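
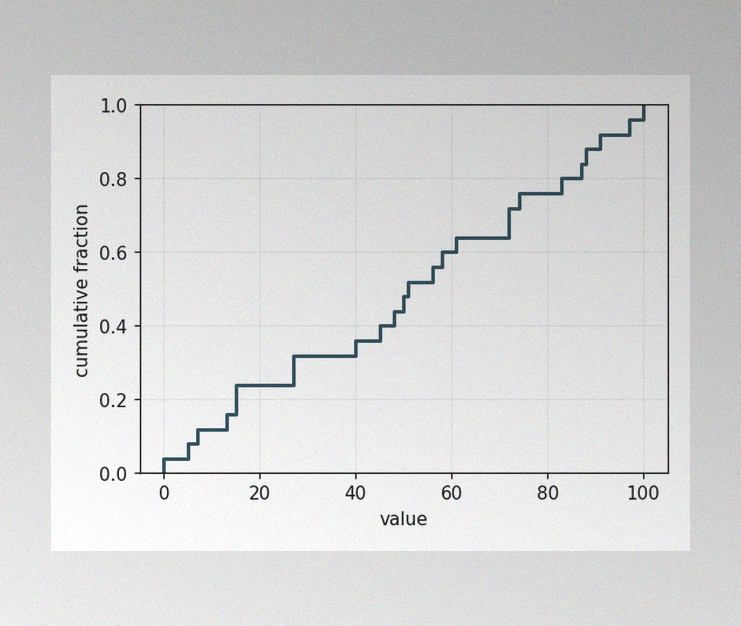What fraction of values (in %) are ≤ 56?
The image has some photo noise and uneven lighting. At x=56 the ECDF step is at 56%.

56%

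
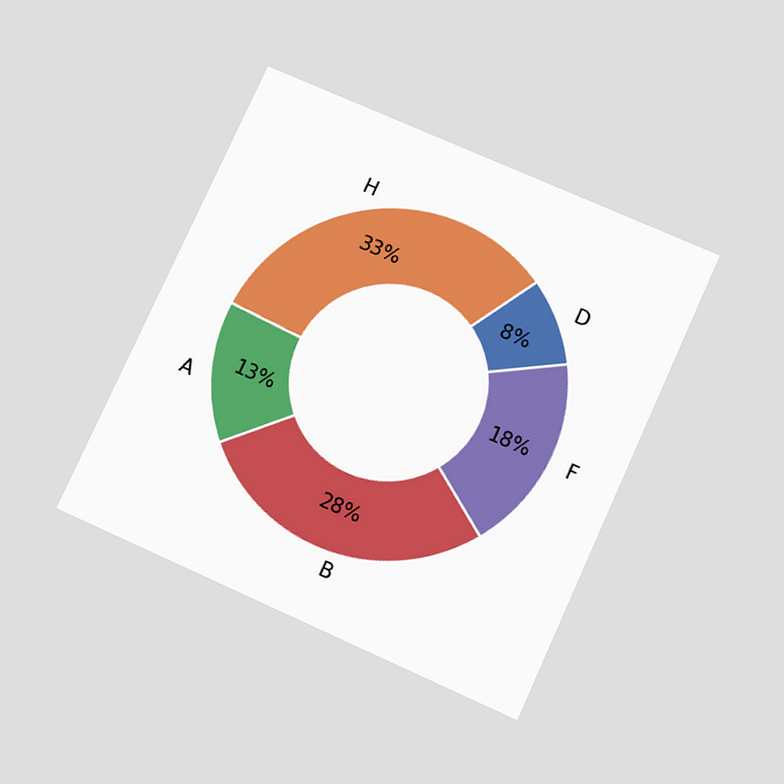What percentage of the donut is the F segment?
18%

The chart is tilted about 24° clockwise and viewed slightly from below. The F segment takes up 18% of the ring.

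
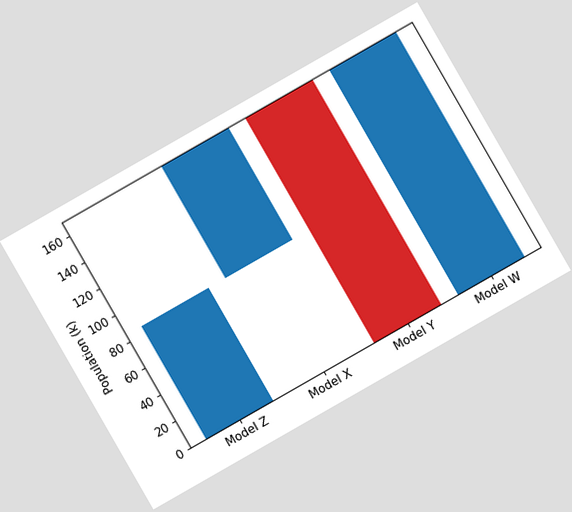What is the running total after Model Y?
0k

The chart is tilted about 30° counter-clockwise. After Model Y the running total reaches 0k.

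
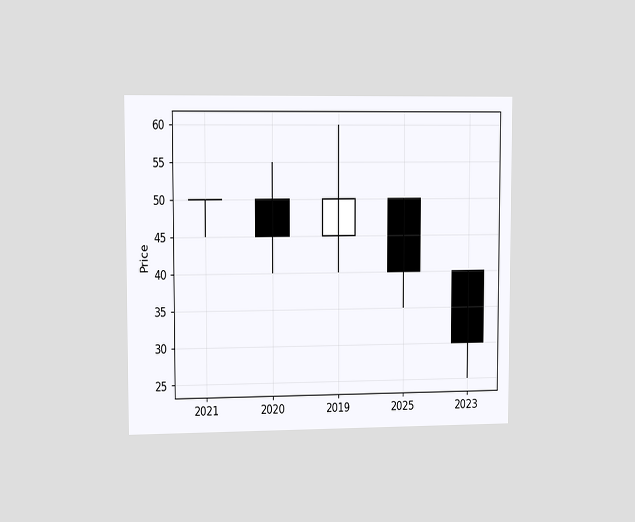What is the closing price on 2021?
The chart is viewed slightly from the left. The 2021 candle closes at 50.

50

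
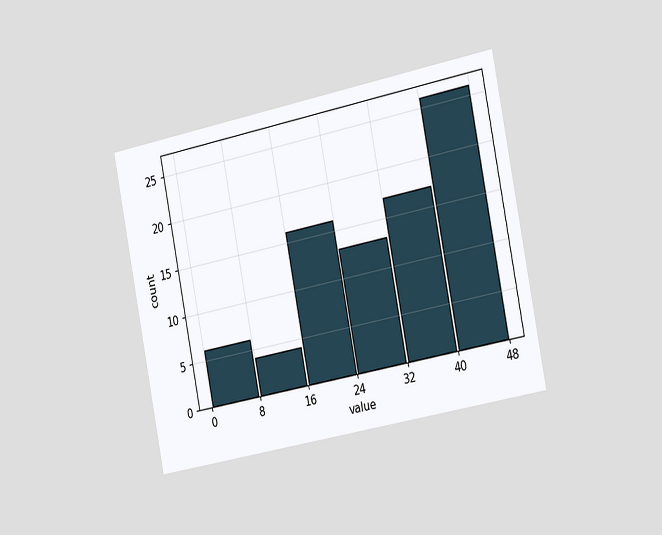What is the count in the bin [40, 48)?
The chart is tilted about 11° counter-clockwise and viewed slightly from the right. The [40, 48) bin has height 26.

26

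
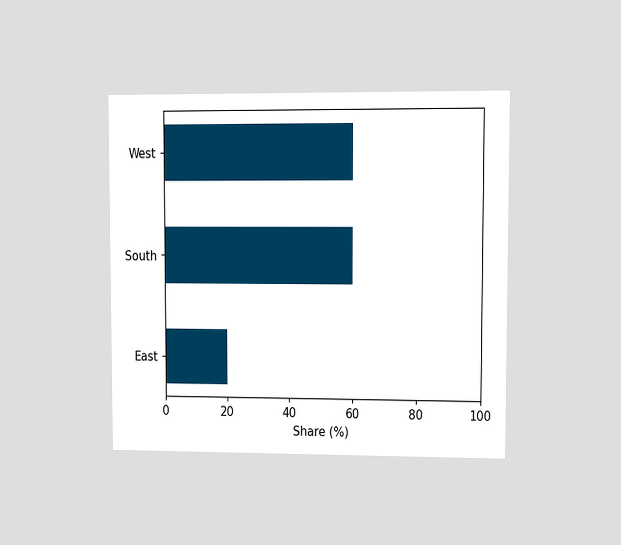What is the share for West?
60%

The chart is viewed at a slight angle. Reading along the chart's x-axis, the West bar reaches 60%.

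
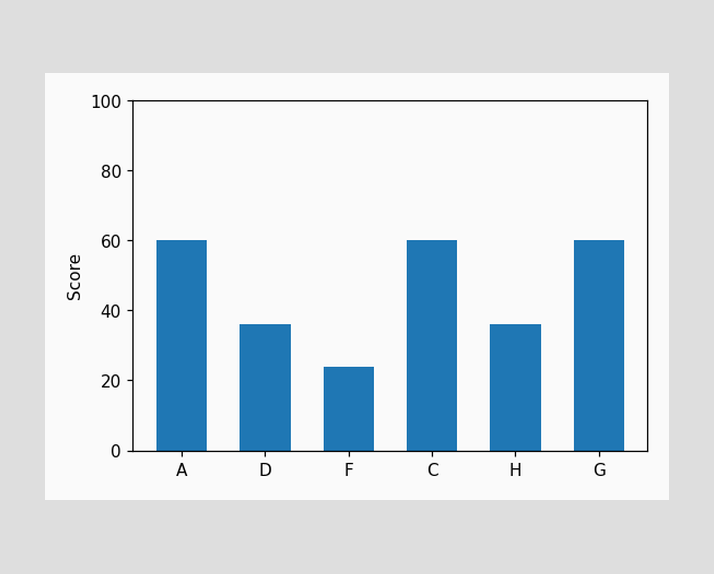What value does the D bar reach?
Reading along the chart's y-axis, the D bar reaches 36.

36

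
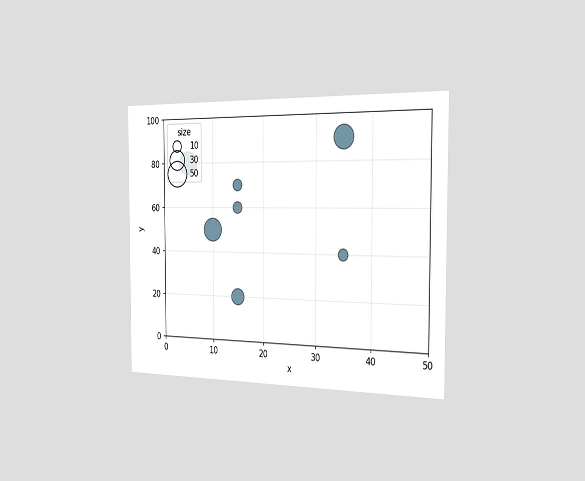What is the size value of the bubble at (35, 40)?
10

The chart is viewed slightly from the right. Matching the bubble at (35, 40) against the size legend gives 10.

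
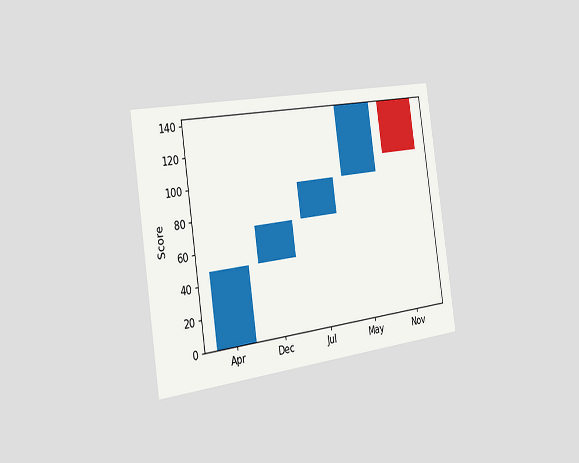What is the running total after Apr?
48

The chart is tilted about 8° counter-clockwise and viewed slightly from the left. After Apr the running total reaches 48.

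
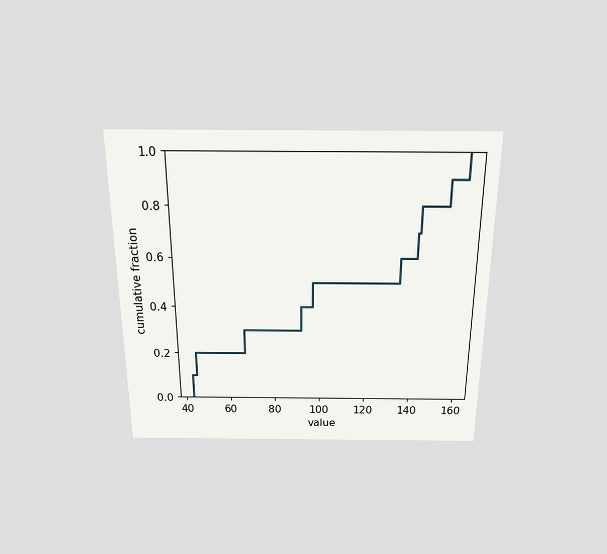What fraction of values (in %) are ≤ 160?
100%

The chart is viewed slightly from above. At x=160 the ECDF step is at 100%.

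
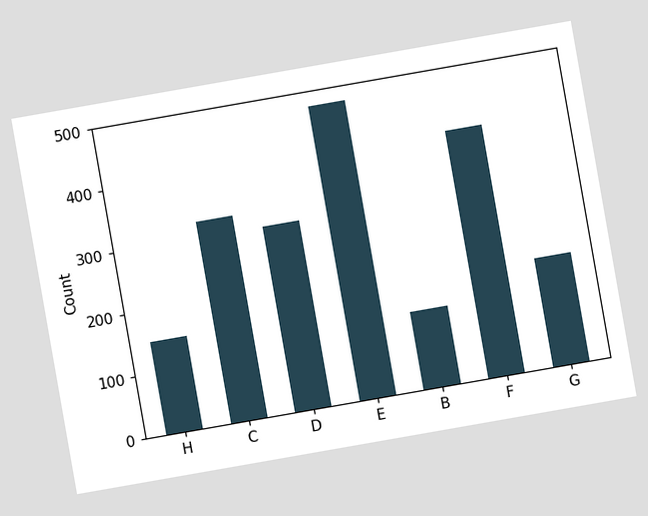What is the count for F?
The chart is tilted about 10° counter-clockwise. Reading along the chart's y-axis, the F bar reaches 400.

400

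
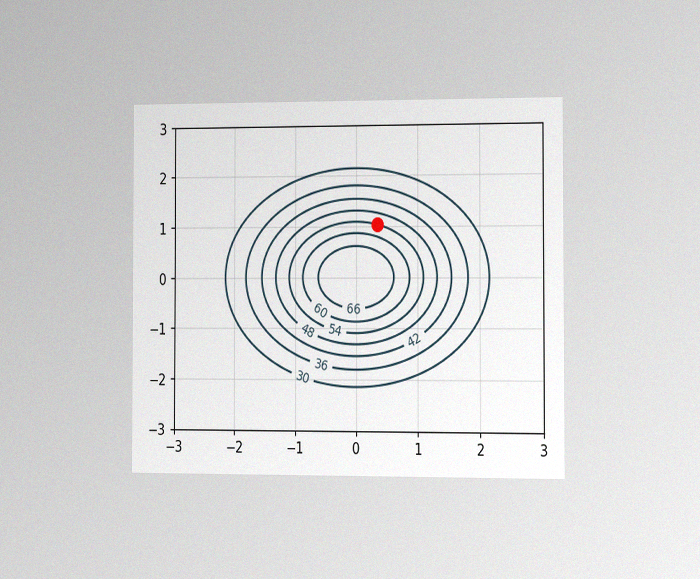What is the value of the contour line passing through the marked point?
The chart is viewed at a slight angle, with some photo noise. The marked point sits on the contour labelled 54.

54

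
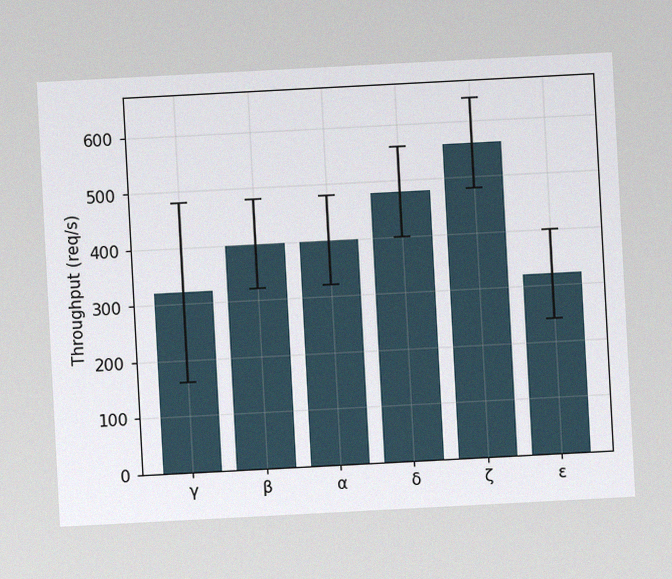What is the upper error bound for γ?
480req/s

The chart is tilted about 3° counter-clockwise, with some photo noise. The γ bar's upper whisker reaches 480req/s.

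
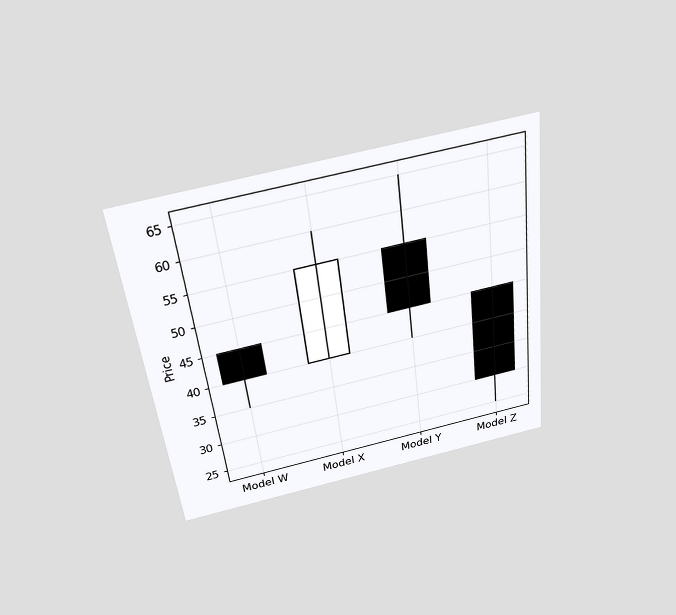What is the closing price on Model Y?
The chart is tilted about 7° counter-clockwise and viewed slightly from above. The Model Y candle closes at 45.

45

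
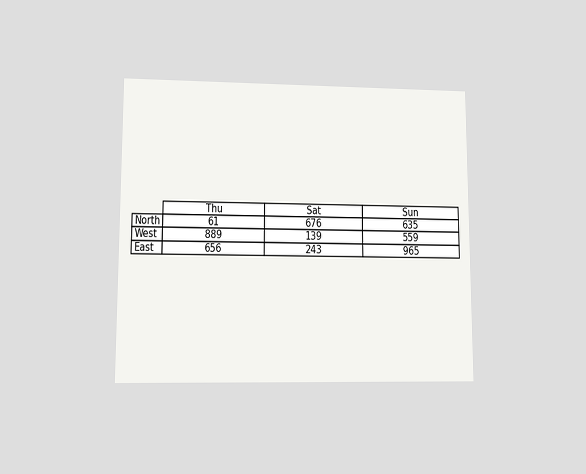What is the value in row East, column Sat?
243

The chart is viewed at a slight angle. The (East, Sat) cell reads 243.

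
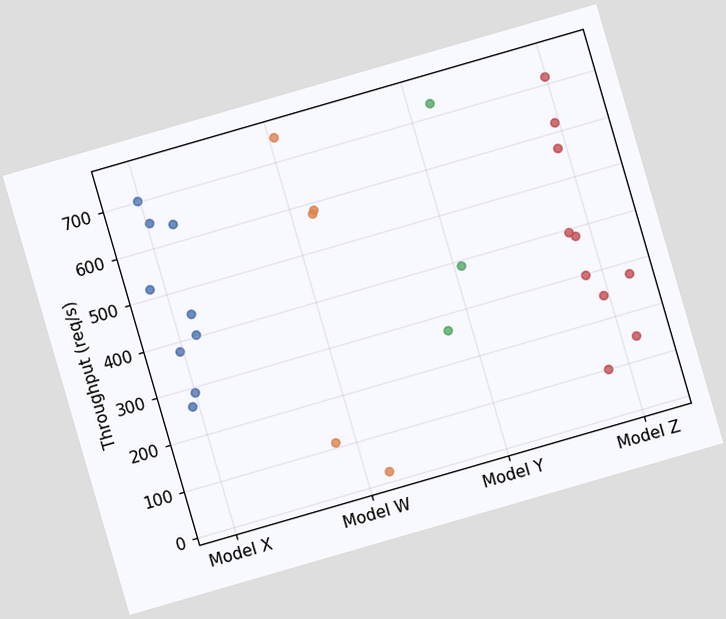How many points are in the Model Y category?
3

The chart is tilted about 16° counter-clockwise. Counting the markers in the Model Y column gives 3.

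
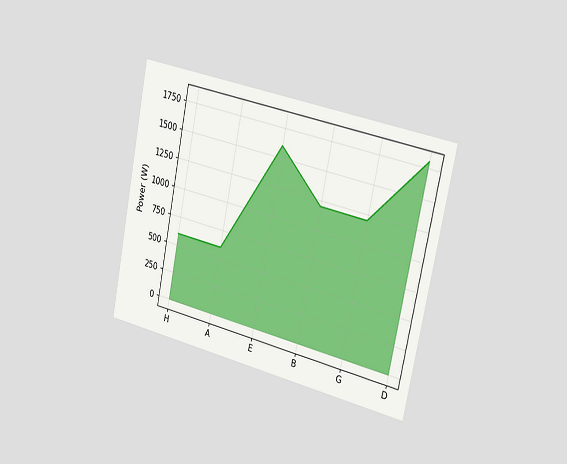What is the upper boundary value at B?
1200W

The chart is tilted about 12° clockwise and viewed slightly from the right. At B the upper boundary is at 1200W.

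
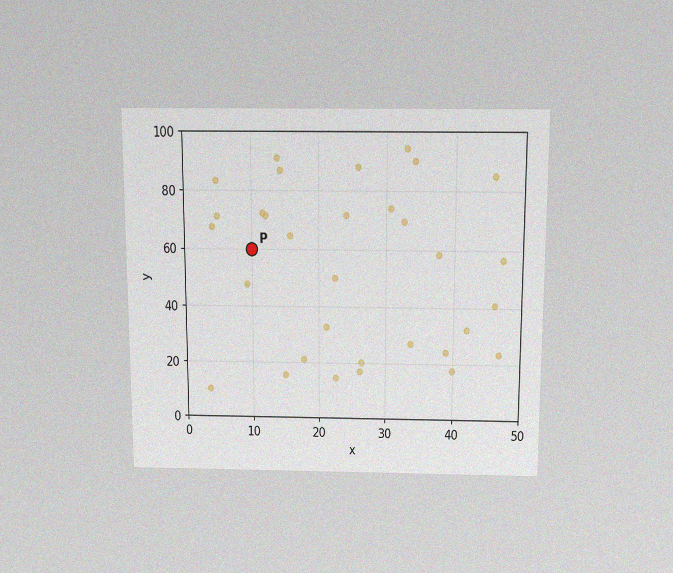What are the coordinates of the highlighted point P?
(10, 60)

The chart is viewed slightly from above, with some photo noise. Following the gridlines from P to each axis, P sits at (10, 60).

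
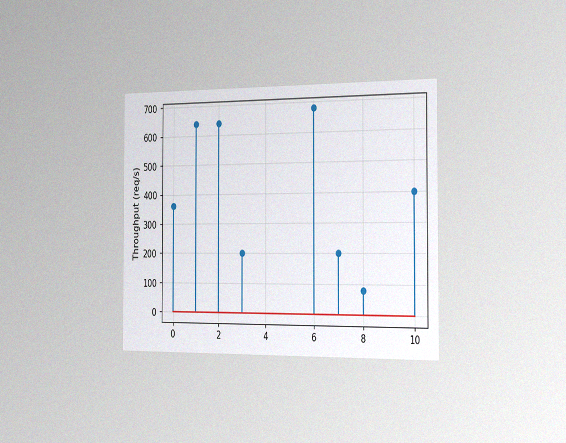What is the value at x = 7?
200req/s

The chart is viewed slightly from the right, with some photo noise. The stem at x=7 reaches 200req/s.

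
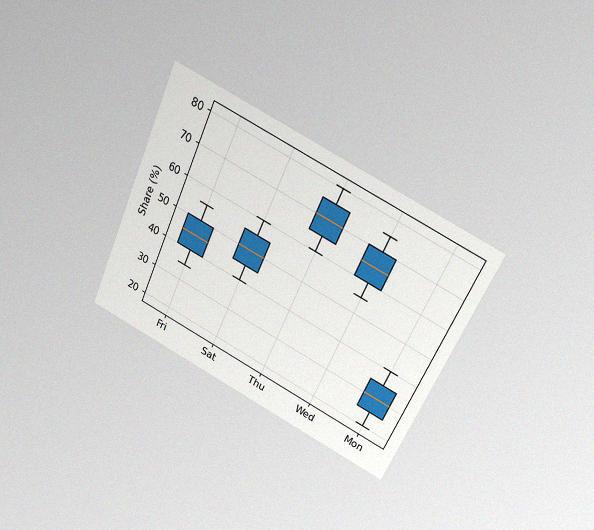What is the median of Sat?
50%

The chart is tilted about 25° clockwise and viewed slightly from above, with some photo noise. The median line in the Sat box sits at 50%.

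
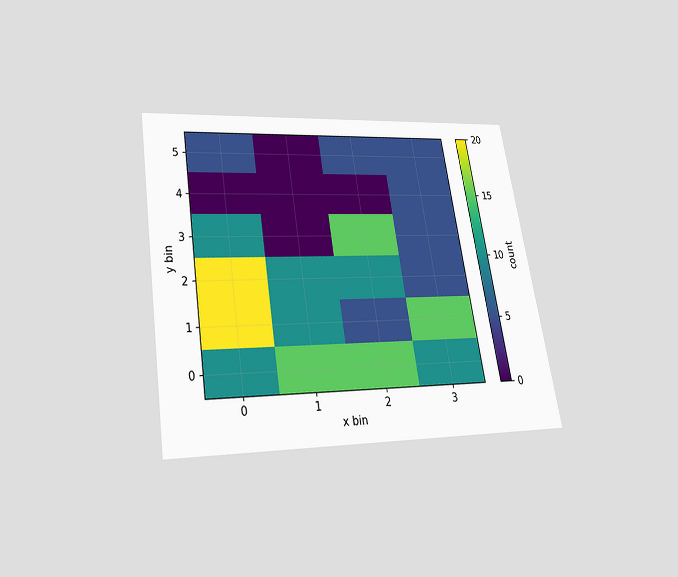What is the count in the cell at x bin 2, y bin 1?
5

The chart is tilted about 9° counter-clockwise and viewed slightly from below. Matching the cell (2, 1) against the colorbar gives 5.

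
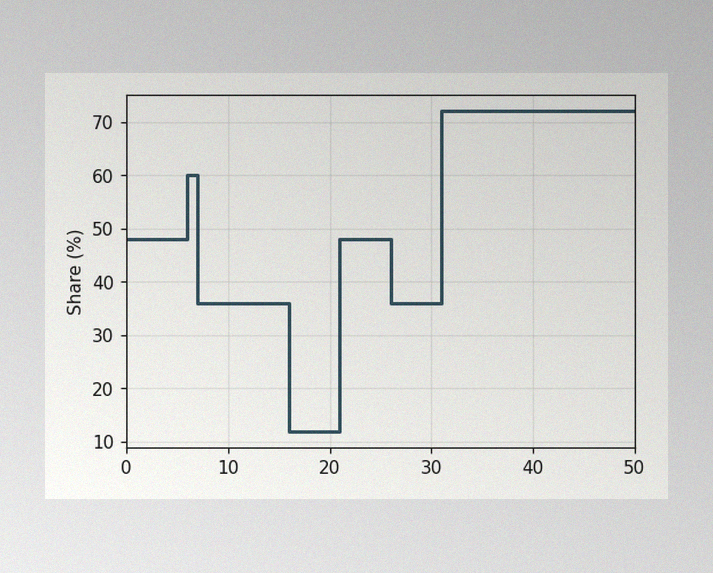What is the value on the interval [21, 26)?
The image has some photo noise and uneven lighting. On [21, 26) the step sits at 48%.

48%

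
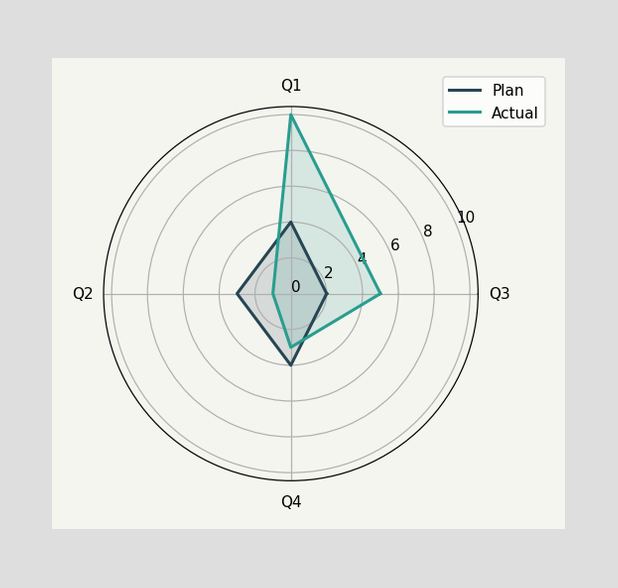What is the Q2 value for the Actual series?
On the Q2 axis, Actual reaches 1.

1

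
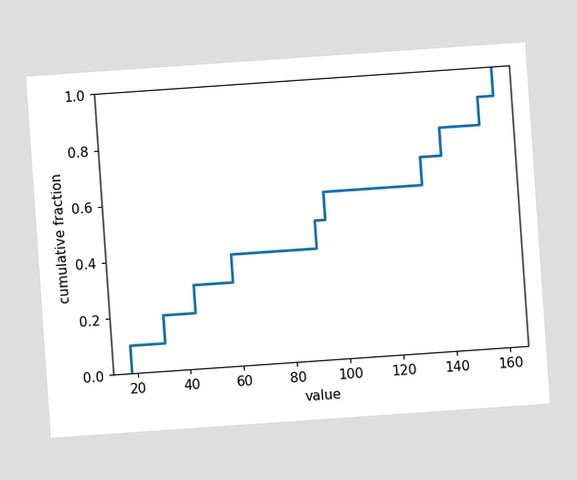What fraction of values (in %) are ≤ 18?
10%

The chart is tilted about 4° counter-clockwise. At x=18 the ECDF step is at 10%.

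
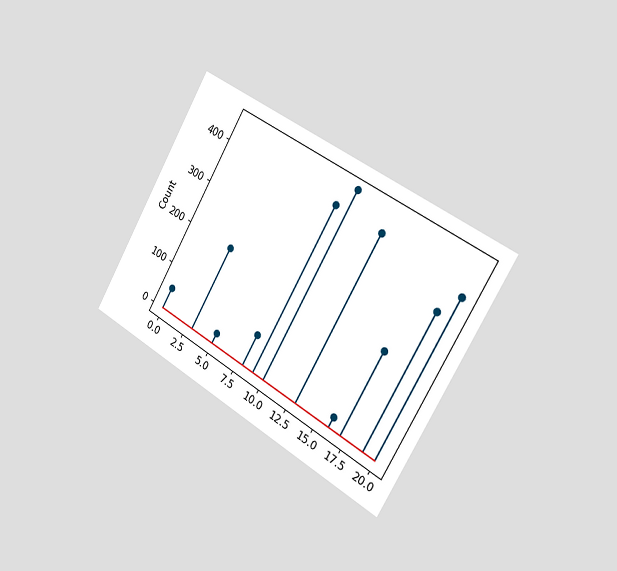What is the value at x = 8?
75

The chart is tilted about 30° clockwise and viewed slightly from the right. The stem at x=8 reaches 75.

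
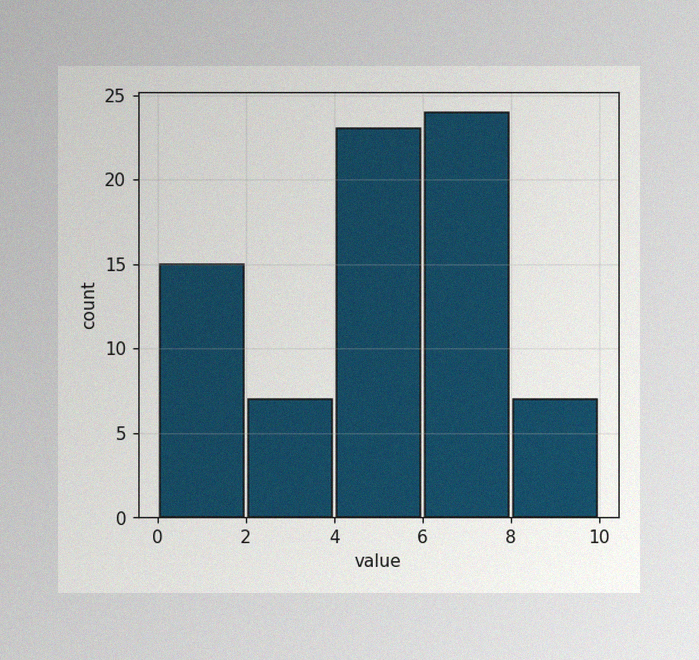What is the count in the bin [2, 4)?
The image has some photo noise and uneven lighting. The [2, 4) bin has height 7.

7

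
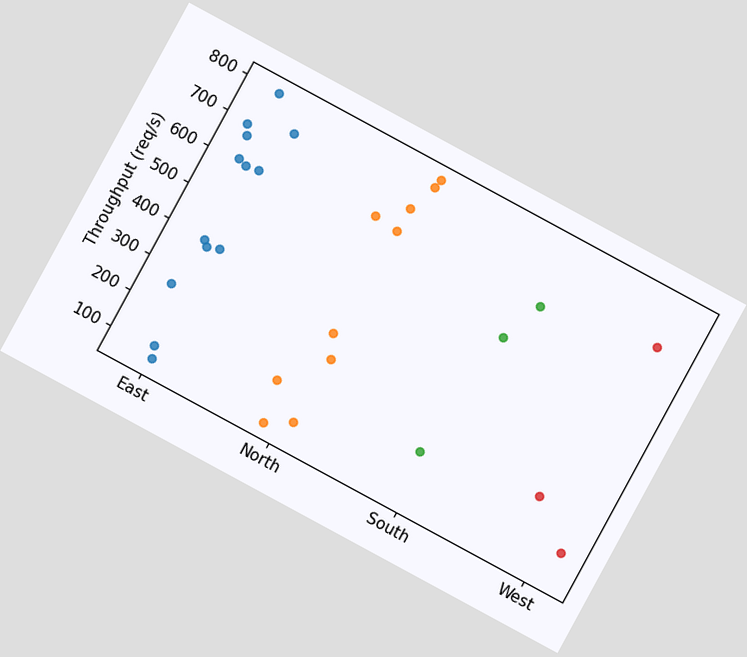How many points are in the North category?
10

The chart is tilted about 28° clockwise. Counting the markers in the North column gives 10.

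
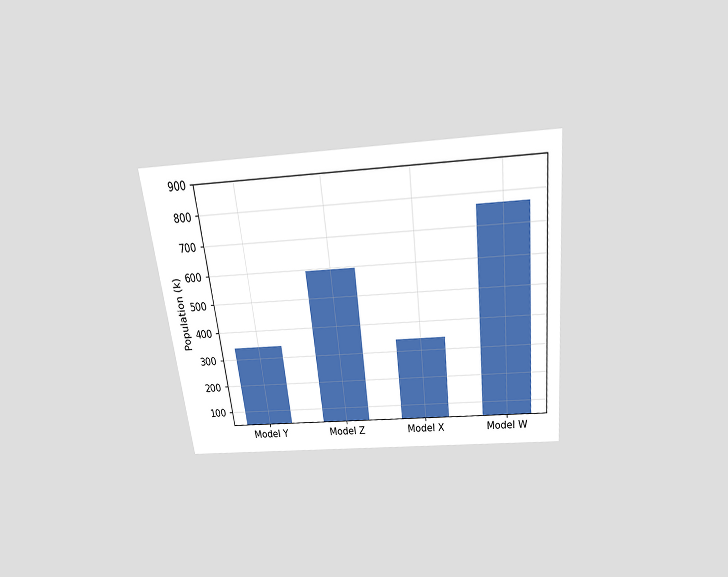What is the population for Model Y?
340k

The chart is tilted about 6° counter-clockwise and viewed slightly from above. Reading along the chart's y-axis, the Model Y bar reaches 340k.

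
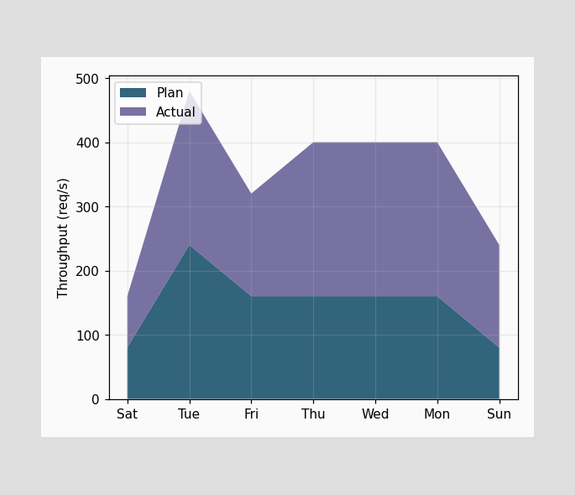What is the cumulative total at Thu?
400req/s

The stacked total at Thu reaches 400req/s.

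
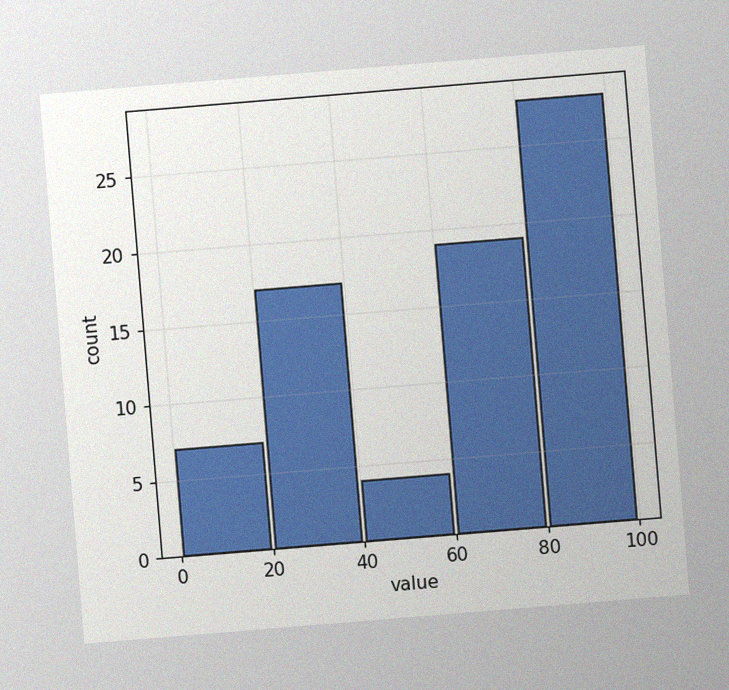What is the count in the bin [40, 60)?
The chart is tilted about 5° counter-clockwise, with some photo noise. The [40, 60) bin has height 4.

4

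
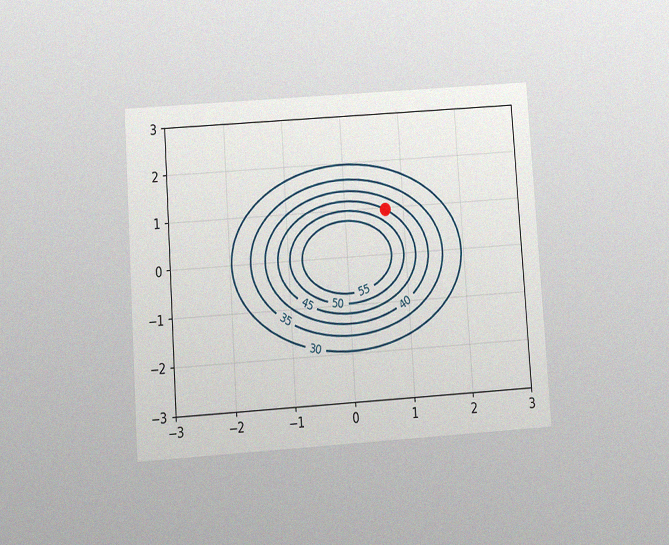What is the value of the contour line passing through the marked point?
45

The chart is tilted about 4° counter-clockwise and viewed slightly from below, with some photo noise. The marked point sits on the contour labelled 45.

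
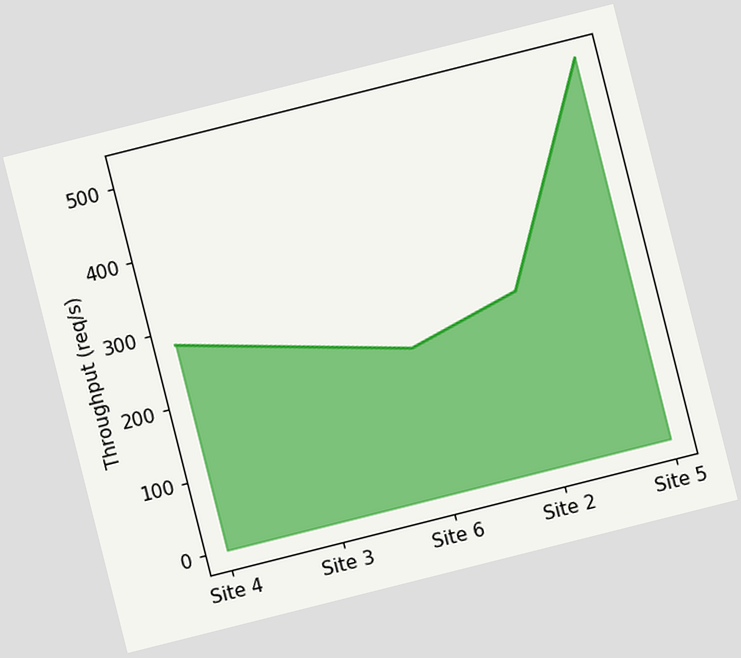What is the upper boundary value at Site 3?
240req/s

The chart is tilted about 14° counter-clockwise. At Site 3 the upper boundary is at 240req/s.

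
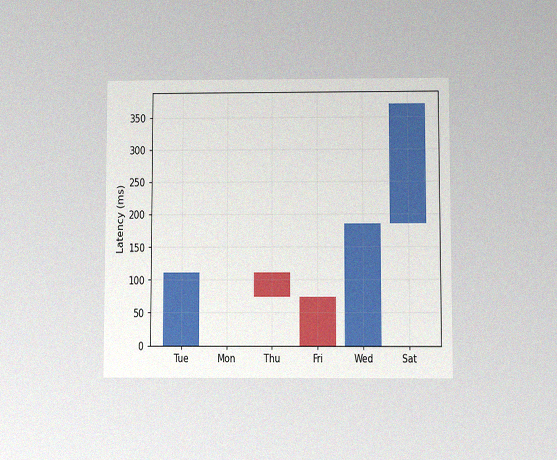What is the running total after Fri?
0ms

The chart is viewed slightly from below, with some photo noise. After Fri the running total reaches 0ms.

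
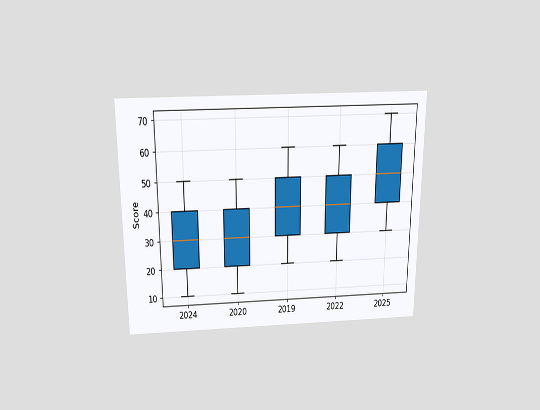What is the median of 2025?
50

The chart is viewed slightly from above. The median line in the 2025 box sits at 50.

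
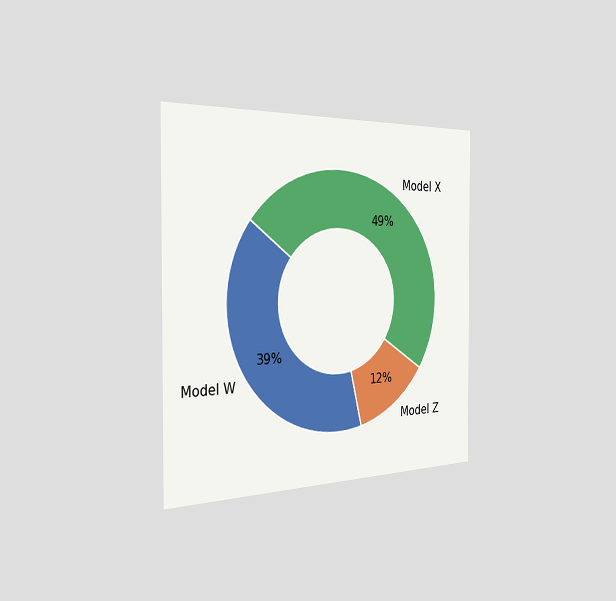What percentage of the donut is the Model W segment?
39%

The chart is viewed slightly from the left. The Model W segment takes up 39% of the ring.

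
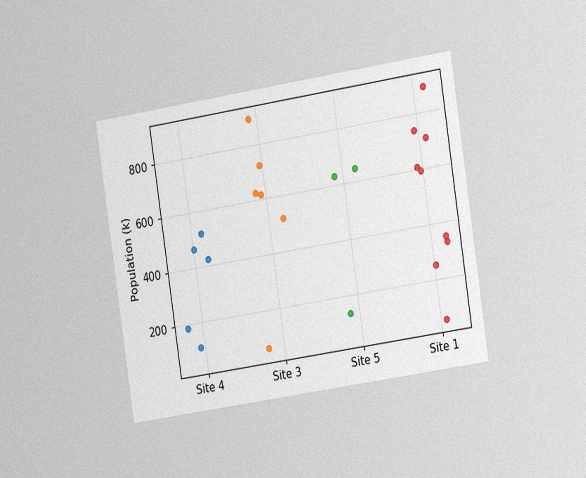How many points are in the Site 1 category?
The chart is tilted about 9° counter-clockwise and viewed slightly from the right, with some photo noise. Counting the markers in the Site 1 column gives 9.

9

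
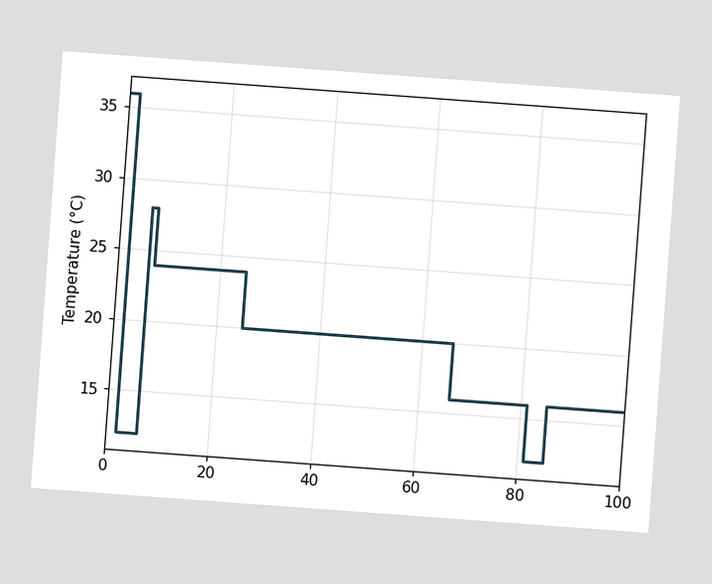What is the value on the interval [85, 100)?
16°C

The chart is tilted about 4° clockwise. On [85, 100) the step sits at 16°C.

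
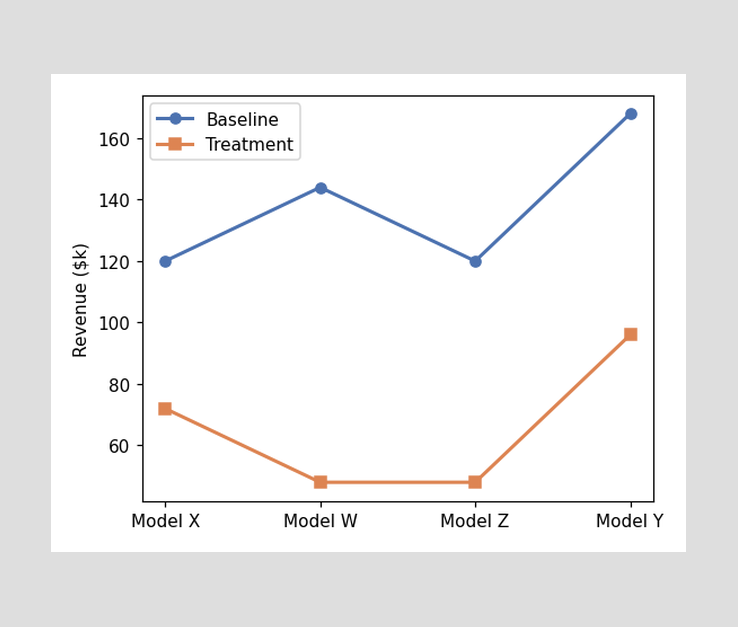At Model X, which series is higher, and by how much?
At Model X, Baseline sits above the other line by $48k.

Baseline, by $48k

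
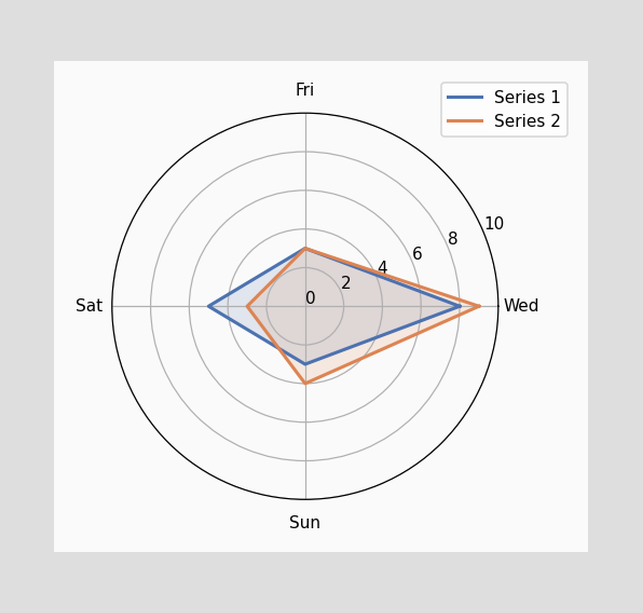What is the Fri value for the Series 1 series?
On the Fri axis, Series 1 reaches 3.

3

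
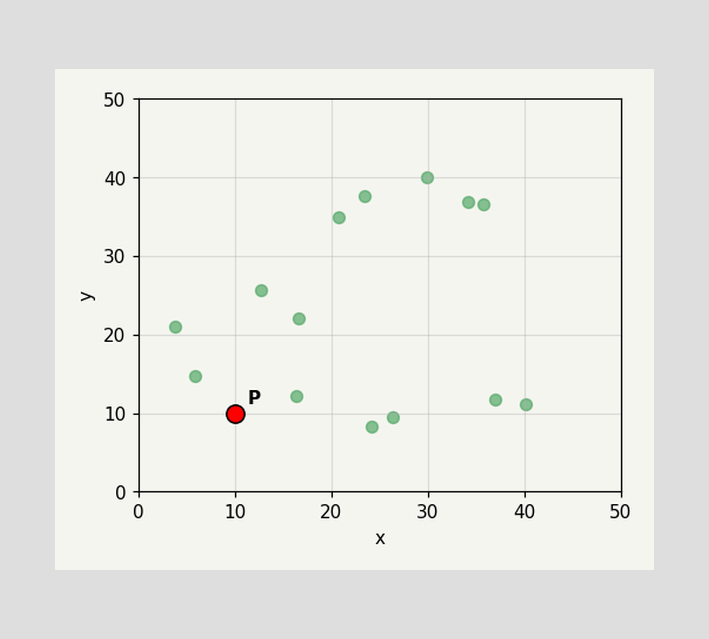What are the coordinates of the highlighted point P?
Following the gridlines from P to each axis, P sits at (10, 10).

(10, 10)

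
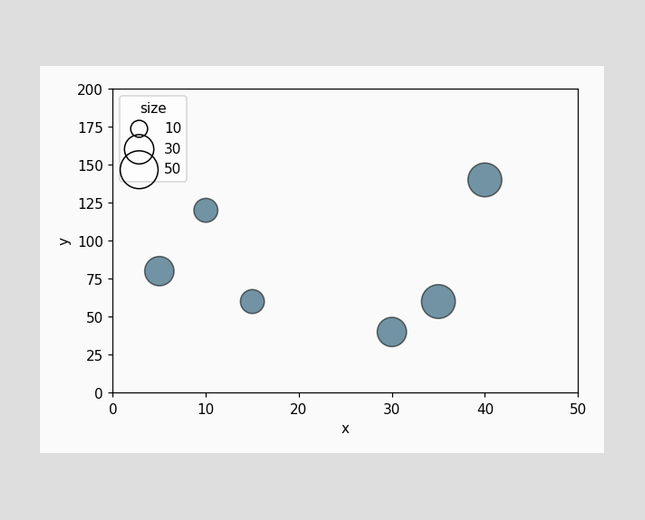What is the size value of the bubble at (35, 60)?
40

Matching the bubble at (35, 60) against the size legend gives 40.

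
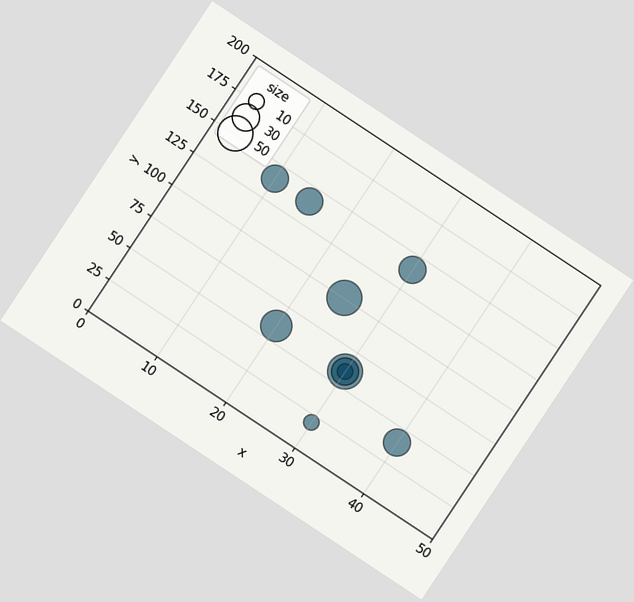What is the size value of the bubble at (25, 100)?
The chart is tilted about 34° clockwise. Matching the bubble at (25, 100) against the size legend gives 50.

50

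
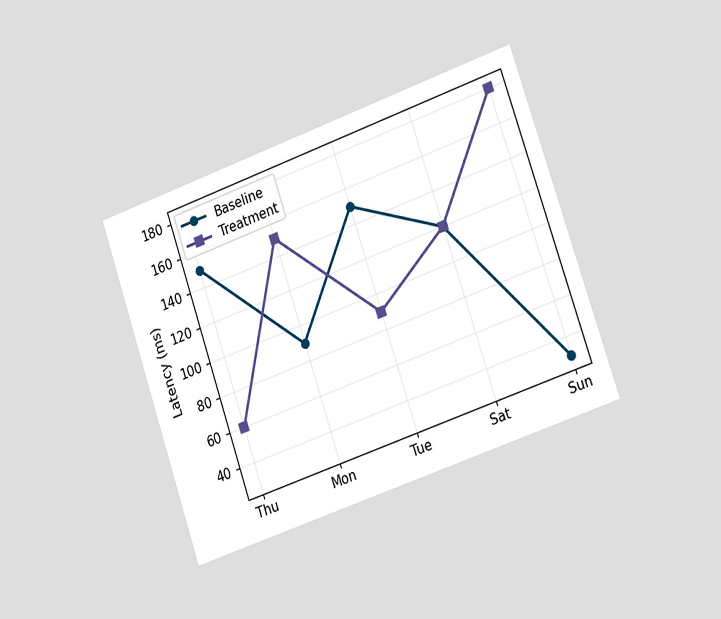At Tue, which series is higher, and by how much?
Baseline, by 60ms

The chart is tilted about 19° counter-clockwise and viewed slightly from the right. At Tue, Baseline sits above the other line by 60ms.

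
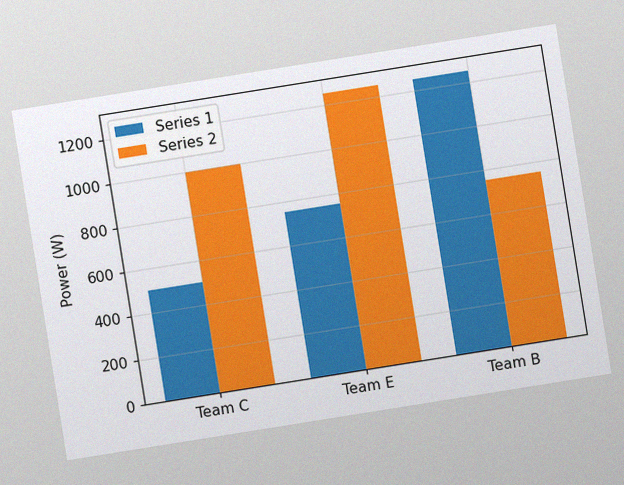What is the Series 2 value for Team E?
1250W

The chart is tilted about 9° counter-clockwise, with some photo noise. The Series 2 bar at Team E reaches 1250W on the y-axis.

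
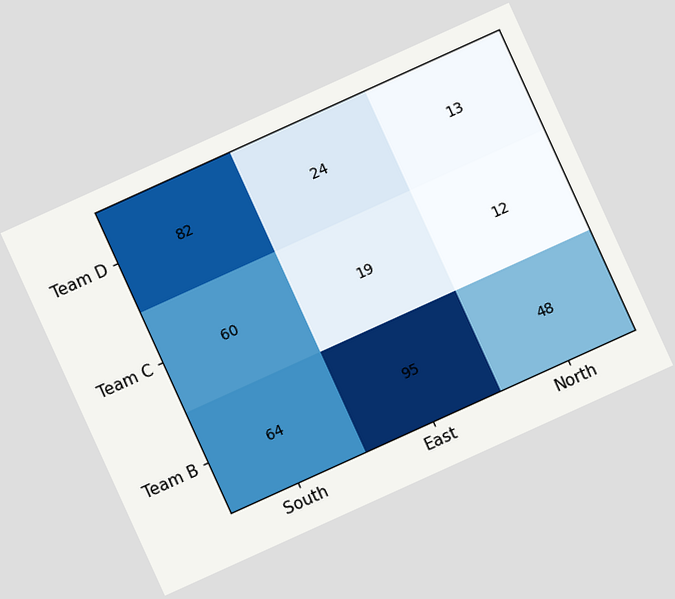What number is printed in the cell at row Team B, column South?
64

The chart is tilted about 24° counter-clockwise. The (Team B, South) cell reads 64.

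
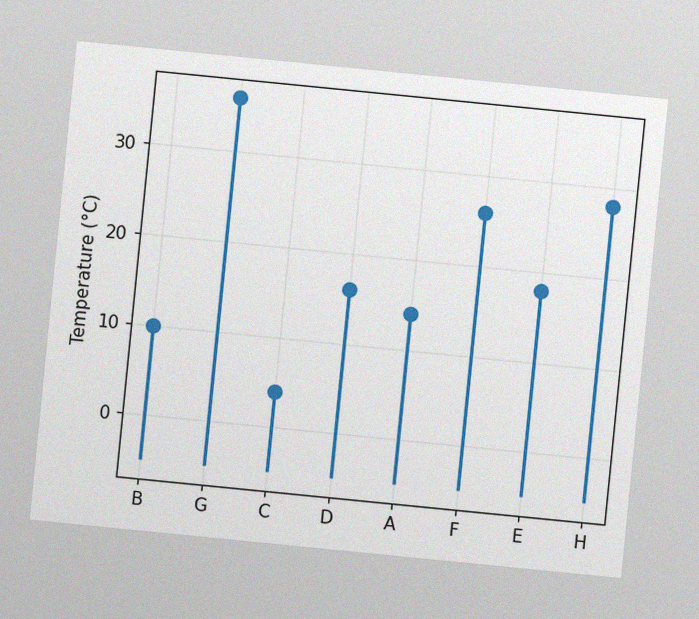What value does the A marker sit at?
14°C

The chart is tilted about 6° clockwise, with some photo noise. The A marker sits at 14°C.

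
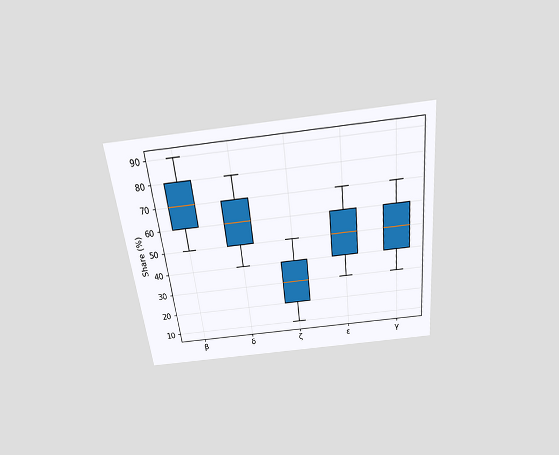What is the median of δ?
60%

The chart is tilted about 6° counter-clockwise and viewed slightly from above. The median line in the δ box sits at 60%.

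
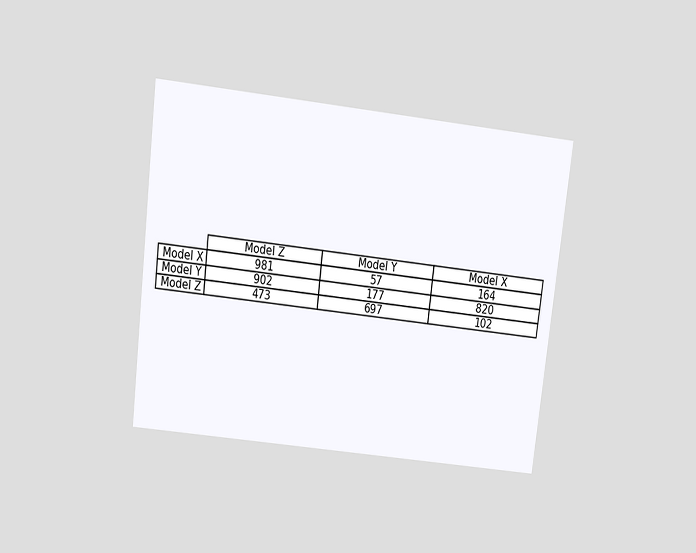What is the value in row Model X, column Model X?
164

The chart is tilted about 7° clockwise and viewed slightly from above. The (Model X, Model X) cell reads 164.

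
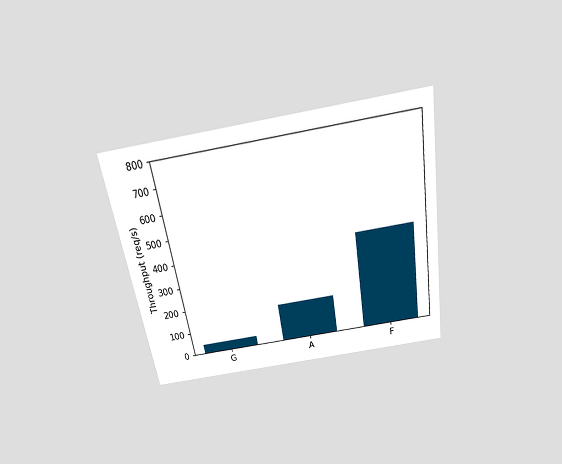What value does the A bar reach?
160req/s

The chart is tilted about 9° counter-clockwise and viewed slightly from above. Reading along the chart's y-axis, the A bar reaches 160req/s.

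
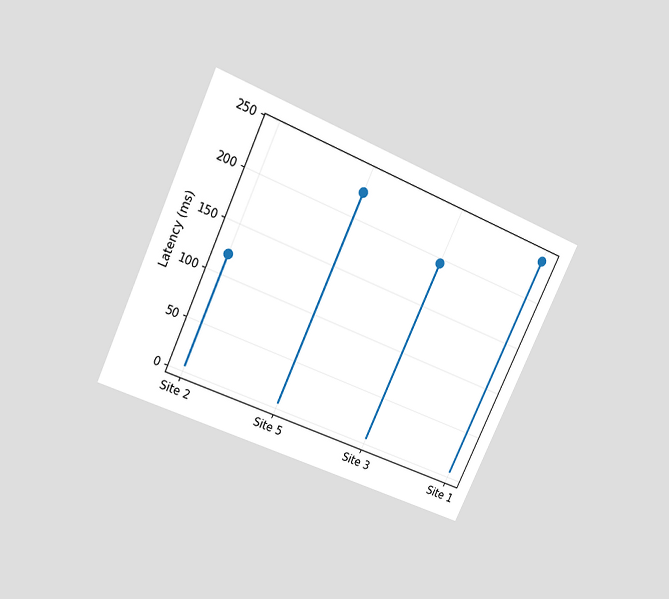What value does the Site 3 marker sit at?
195ms

The chart is tilted about 25° clockwise and viewed slightly from above. The Site 3 marker sits at 195ms.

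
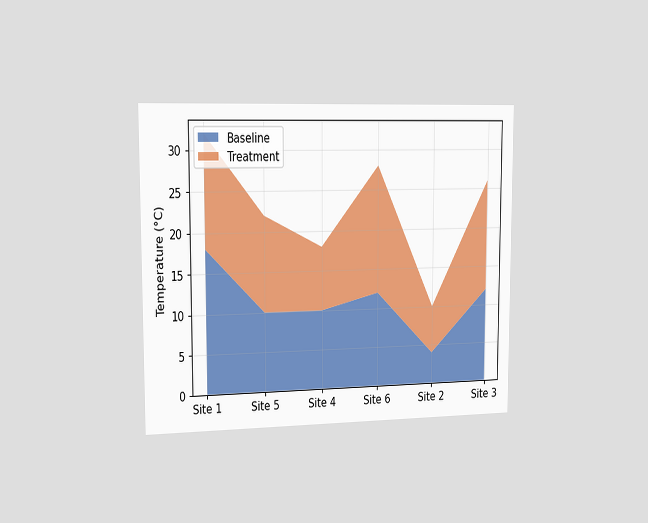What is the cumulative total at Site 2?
The chart is viewed slightly from the left. The stacked total at Site 2 reaches 10°C.

10°C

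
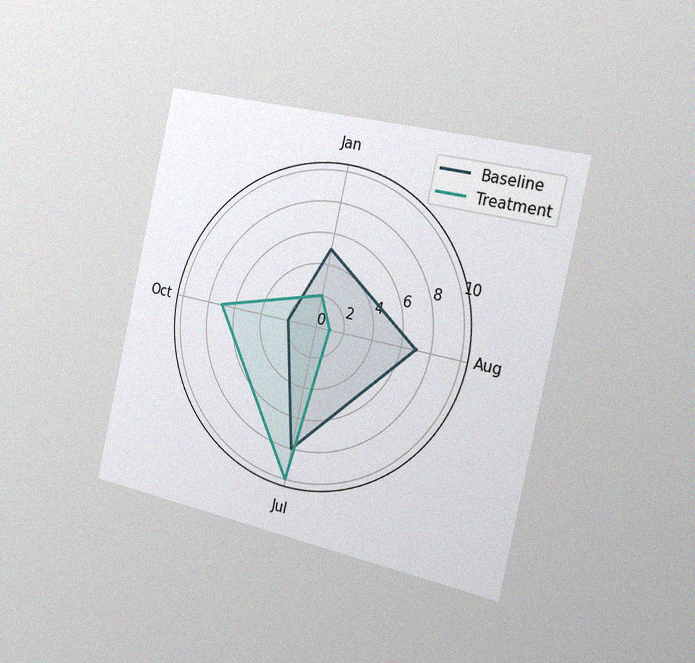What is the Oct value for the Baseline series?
2

The chart is tilted about 13° clockwise and viewed slightly from the right, with some photo noise. On the Oct axis, Baseline reaches 2.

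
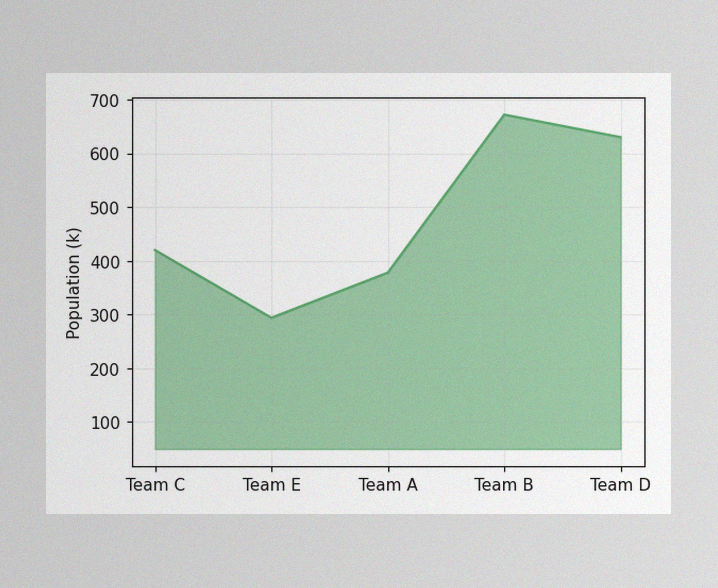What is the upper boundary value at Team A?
The image has some photo noise and uneven lighting. At Team A the upper boundary is at 378k.

378k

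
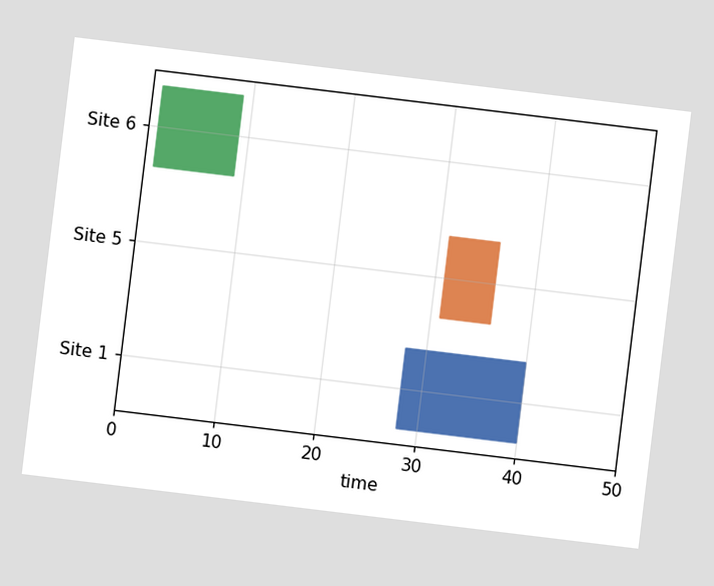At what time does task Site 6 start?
1

The chart is tilted about 7° clockwise. The Site 6 bar begins at t=1.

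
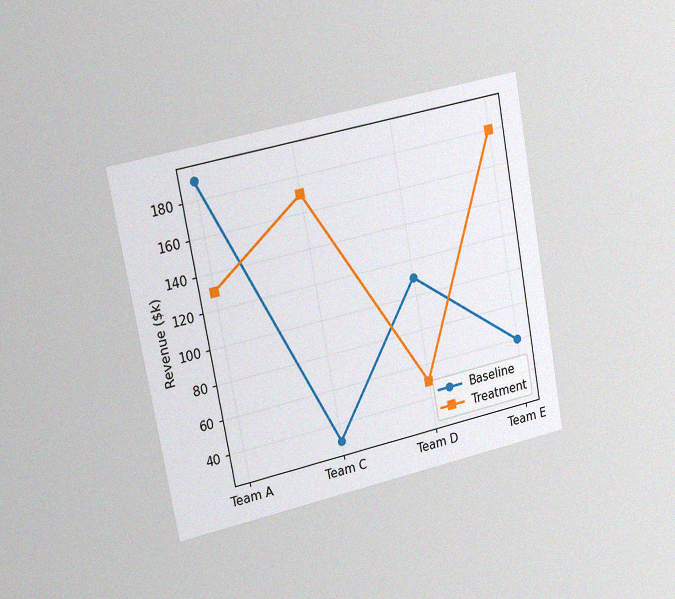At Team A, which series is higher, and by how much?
Baseline, by $60k

The chart is tilted about 11° counter-clockwise and viewed slightly from the left, with some photo noise. At Team A, Baseline sits above the other line by $60k.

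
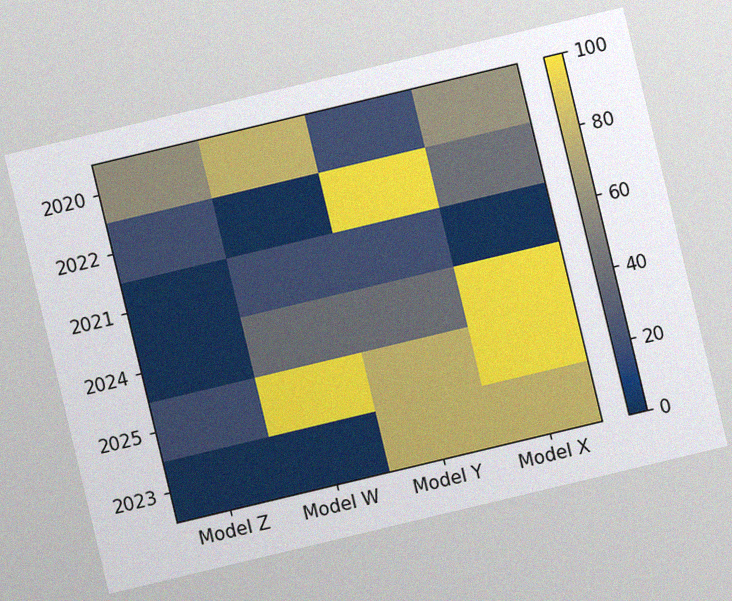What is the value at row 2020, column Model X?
60

The chart is tilted about 13° counter-clockwise, with some photo noise. Matching cell (2020, Model X) against the colorbar gives 60.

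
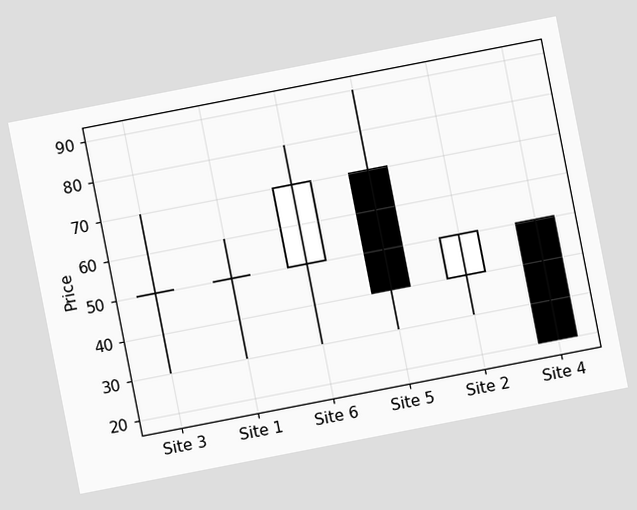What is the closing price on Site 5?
The chart is tilted about 11° counter-clockwise. The Site 5 candle closes at 40.

40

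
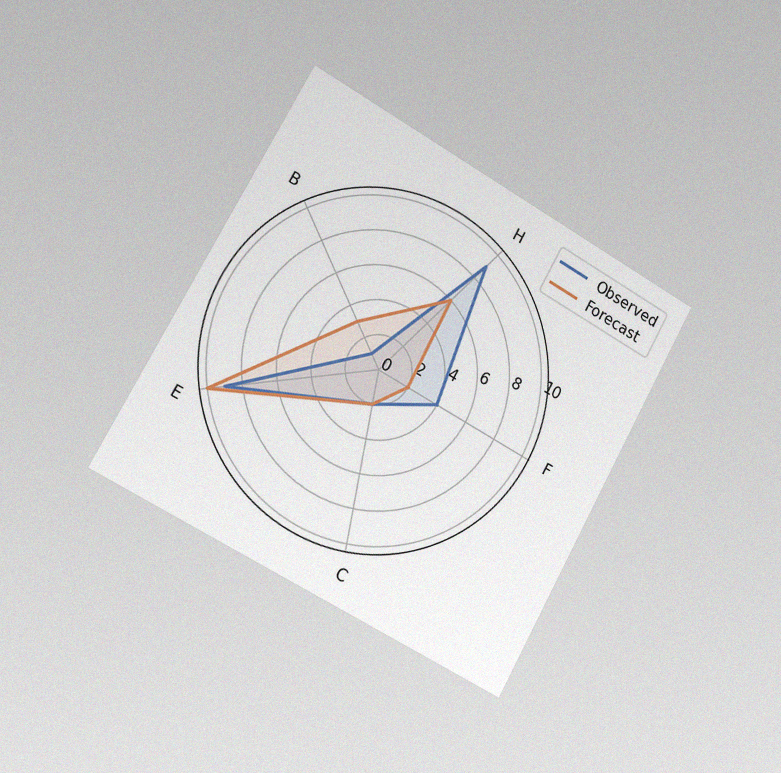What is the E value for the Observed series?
9

The chart is tilted about 29° clockwise and viewed slightly from the left, with some photo noise. On the E axis, Observed reaches 9.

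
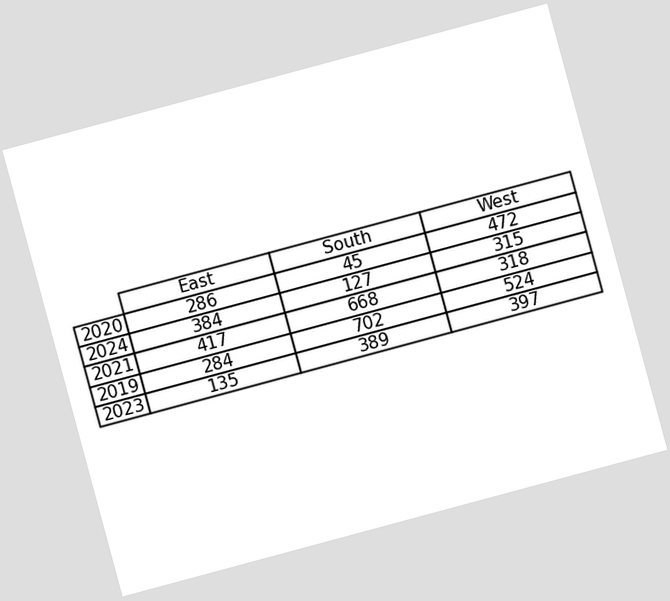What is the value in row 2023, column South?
389

The chart is tilted about 15° counter-clockwise. The (2023, South) cell reads 389.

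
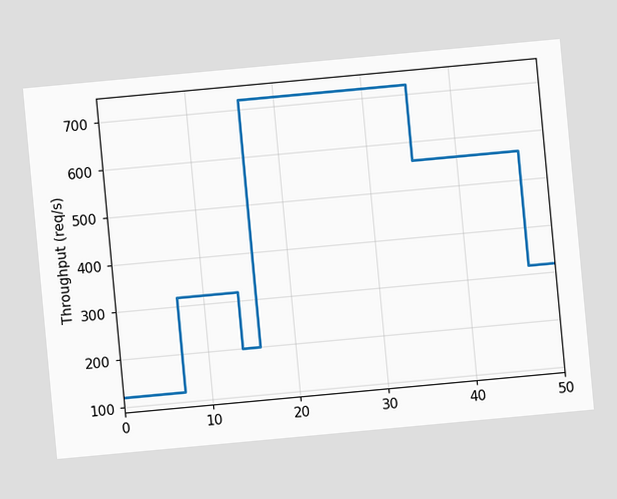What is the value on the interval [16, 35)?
720req/s

The chart is tilted about 5° counter-clockwise. On [16, 35) the step sits at 720req/s.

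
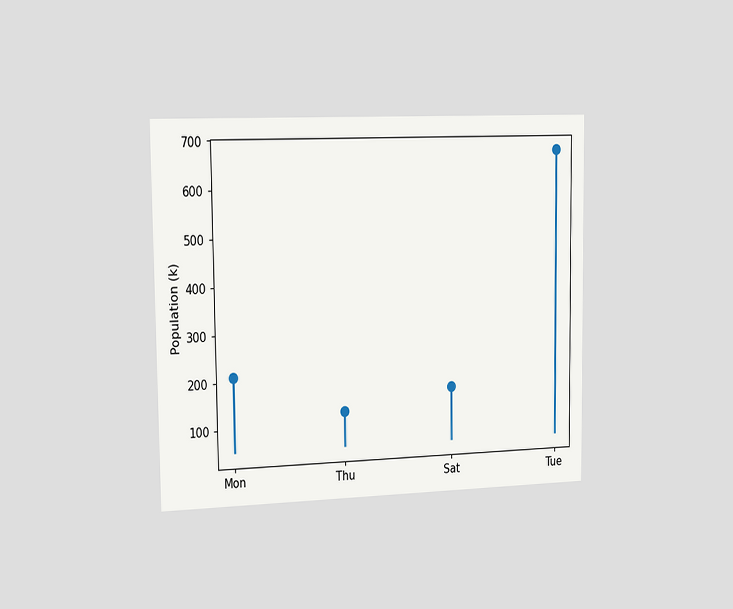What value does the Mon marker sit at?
The chart is viewed slightly from the left. The Mon marker sits at 210k.

210k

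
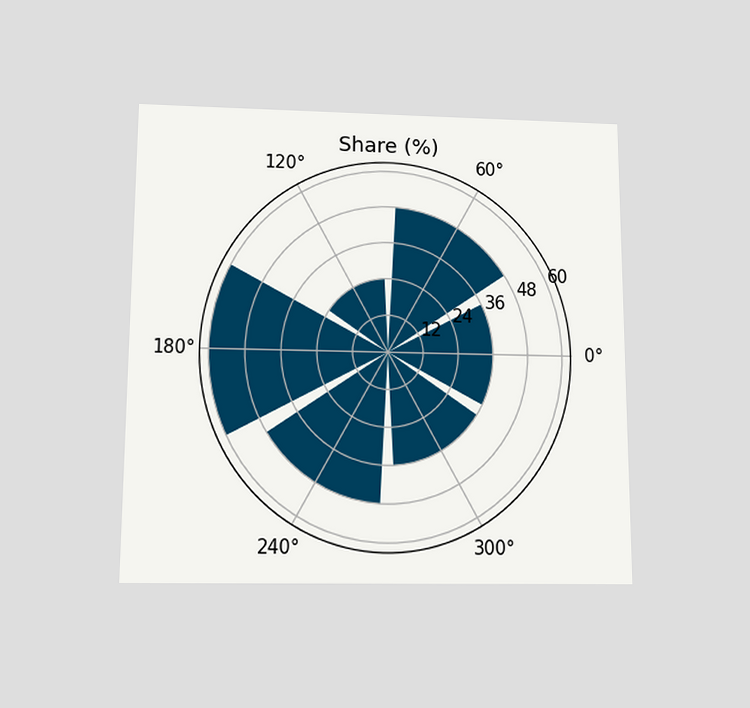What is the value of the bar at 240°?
The chart is viewed slightly from below. The bar at 240° reaches 48% on the radial axis.

48%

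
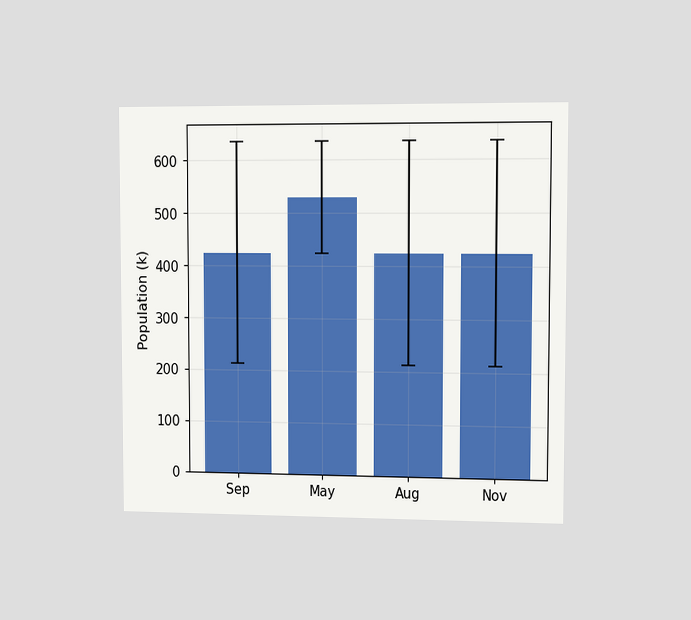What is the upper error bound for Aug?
The chart is viewed slightly from the right. The Aug bar's upper whisker reaches 636k.

636k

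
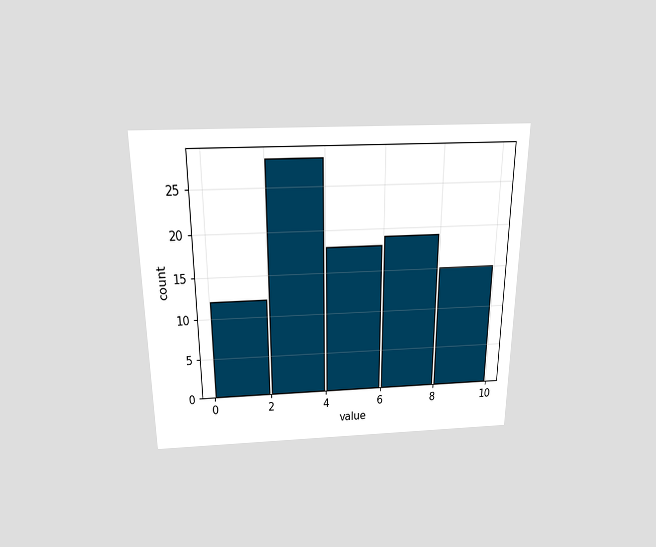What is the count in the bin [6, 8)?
19

The chart is viewed slightly from above. The [6, 8) bin has height 19.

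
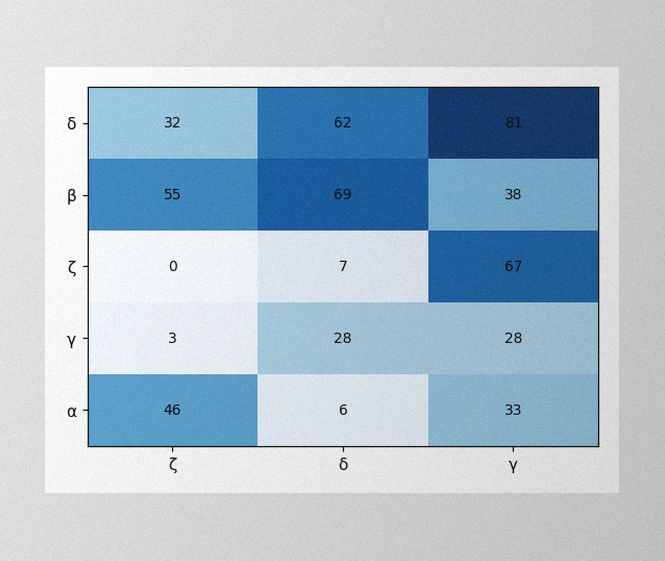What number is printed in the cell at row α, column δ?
The image has some photo noise and uneven lighting. The (α, δ) cell reads 6.

6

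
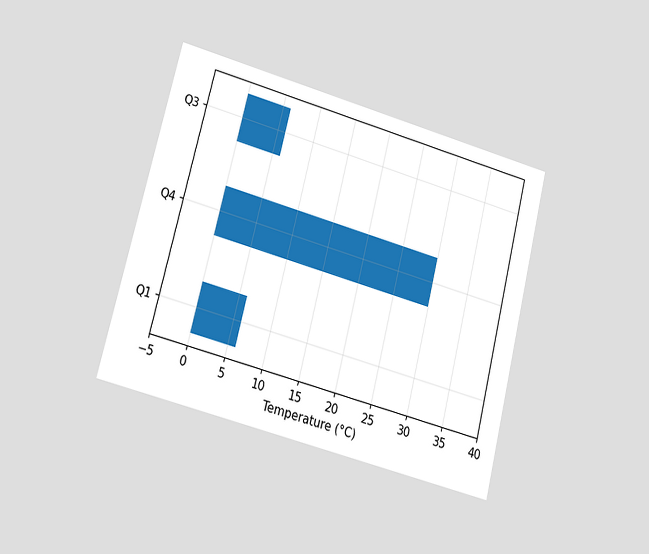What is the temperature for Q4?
The chart is tilted about 14° clockwise and viewed at a slight angle. Reading along the chart's x-axis, the Q4 bar reaches 30°C.

30°C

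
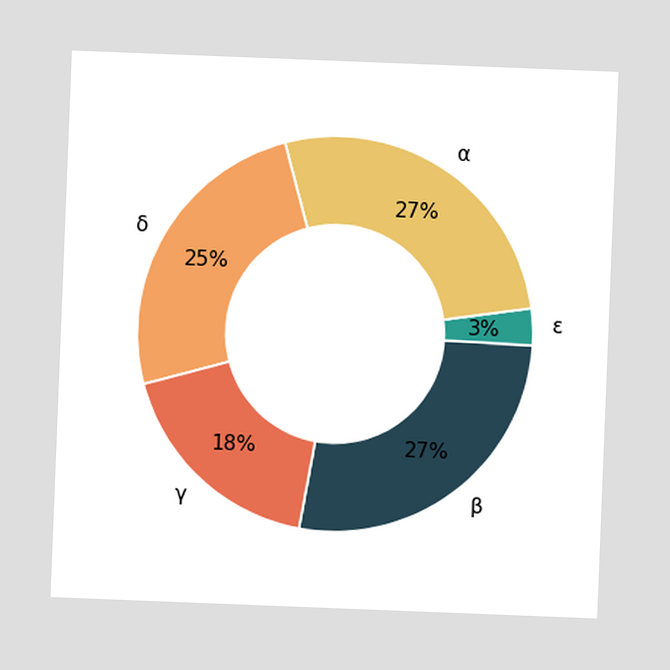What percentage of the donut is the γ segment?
18%

The chart is tilted about 2° clockwise. The γ segment takes up 18% of the ring.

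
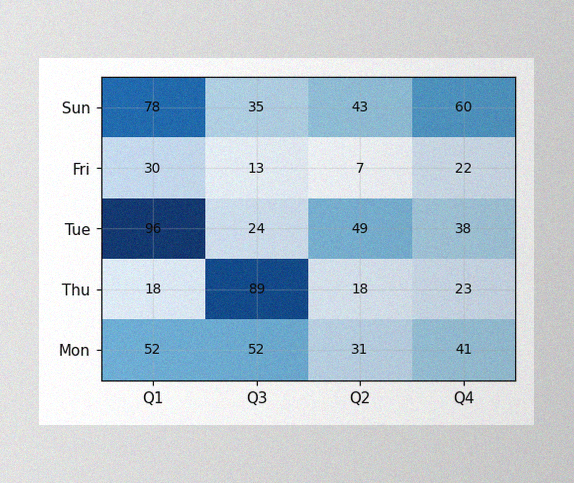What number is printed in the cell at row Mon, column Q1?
The image has some photo noise and uneven lighting. The (Mon, Q1) cell reads 52.

52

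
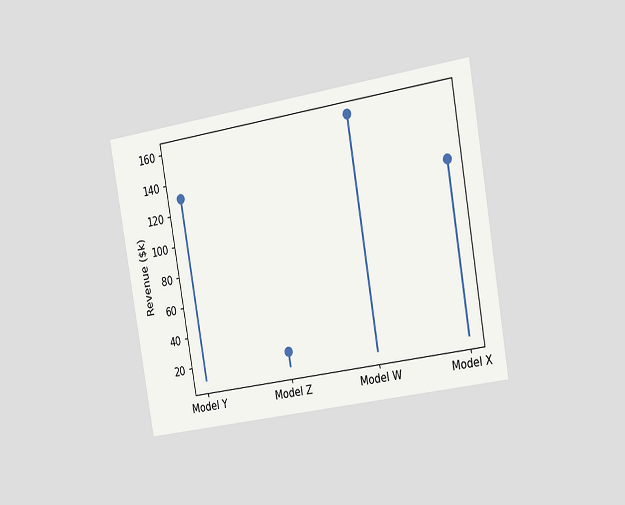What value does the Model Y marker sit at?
$130k

The chart is tilted about 10° counter-clockwise and viewed slightly from the right. The Model Y marker sits at $130k.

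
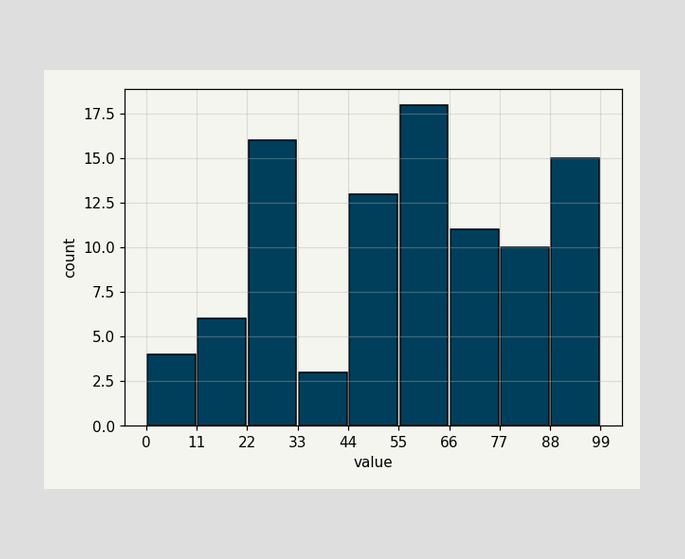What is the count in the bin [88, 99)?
The [88, 99) bin has height 15.

15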